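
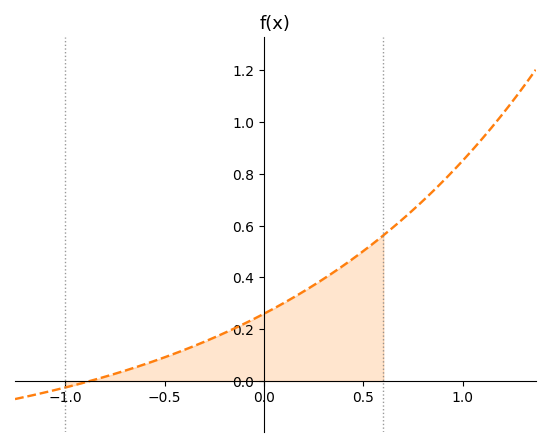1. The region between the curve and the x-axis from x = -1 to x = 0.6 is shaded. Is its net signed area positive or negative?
positive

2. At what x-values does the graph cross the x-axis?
-0.9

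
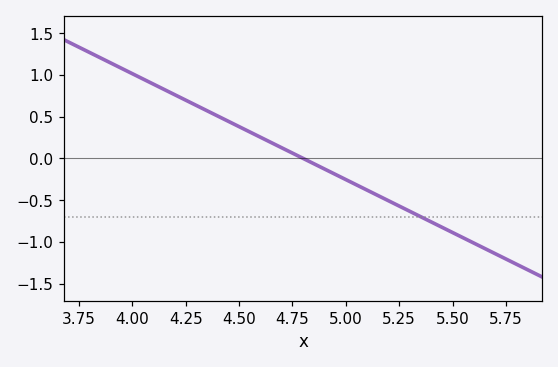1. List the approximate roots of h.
4.8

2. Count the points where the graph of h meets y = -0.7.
1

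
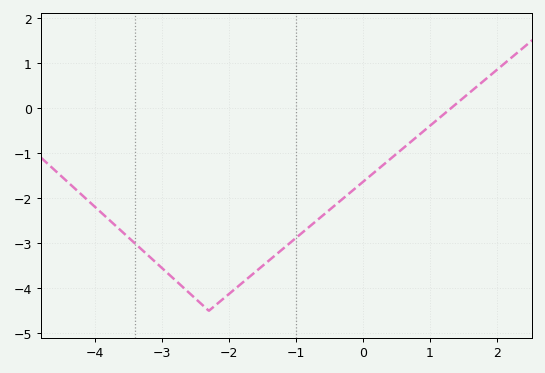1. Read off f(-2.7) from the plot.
-4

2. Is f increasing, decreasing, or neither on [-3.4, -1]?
neither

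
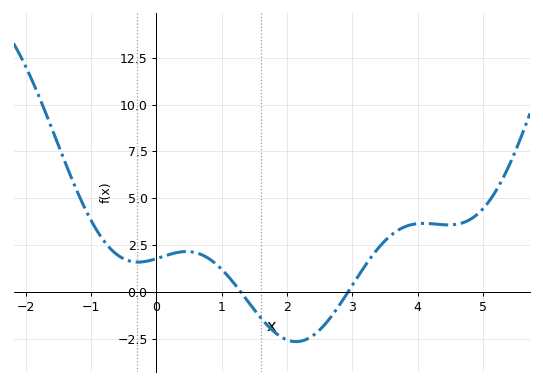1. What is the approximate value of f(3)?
0.354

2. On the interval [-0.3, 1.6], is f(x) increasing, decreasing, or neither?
neither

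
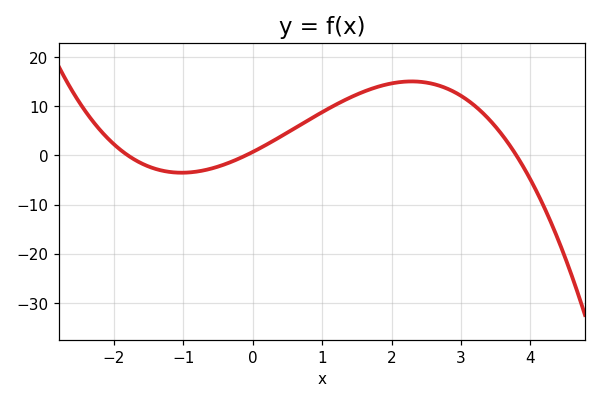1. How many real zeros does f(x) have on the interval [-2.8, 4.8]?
3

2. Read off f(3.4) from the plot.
7.43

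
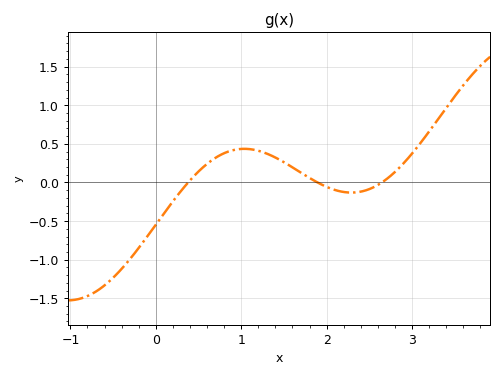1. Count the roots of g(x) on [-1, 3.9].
3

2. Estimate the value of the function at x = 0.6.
0.25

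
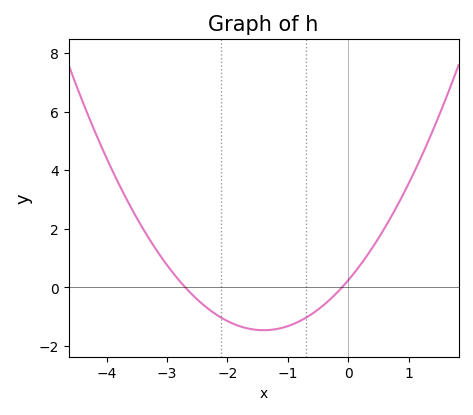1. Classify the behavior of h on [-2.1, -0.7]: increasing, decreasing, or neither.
neither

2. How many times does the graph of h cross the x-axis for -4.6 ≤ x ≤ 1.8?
2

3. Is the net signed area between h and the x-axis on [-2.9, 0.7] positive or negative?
negative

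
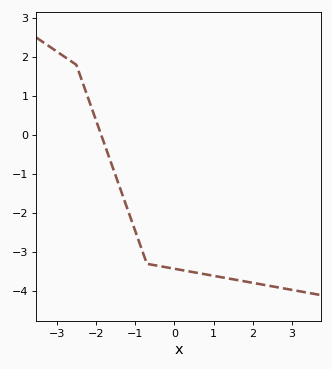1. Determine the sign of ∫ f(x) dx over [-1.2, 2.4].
negative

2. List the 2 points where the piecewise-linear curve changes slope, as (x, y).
(-2.5, 1.8); (-0.7, -3.3)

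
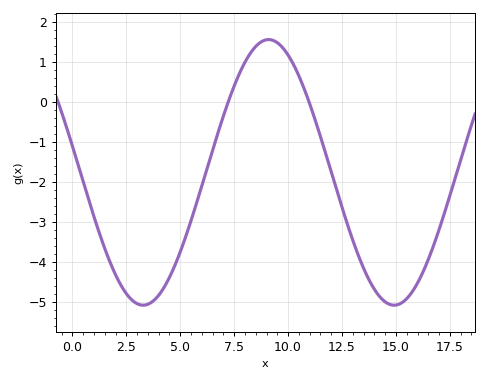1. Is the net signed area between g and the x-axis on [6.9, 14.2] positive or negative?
negative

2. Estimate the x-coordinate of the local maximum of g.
9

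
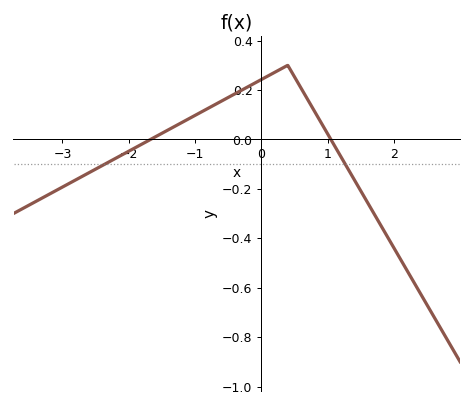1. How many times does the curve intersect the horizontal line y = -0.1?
2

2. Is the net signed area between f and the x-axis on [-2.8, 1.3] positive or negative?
positive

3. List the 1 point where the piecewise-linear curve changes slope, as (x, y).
(0.4, 0.3)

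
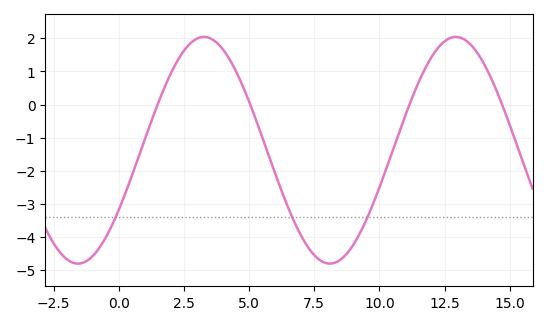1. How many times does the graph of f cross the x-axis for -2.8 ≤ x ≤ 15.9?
4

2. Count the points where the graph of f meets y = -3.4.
3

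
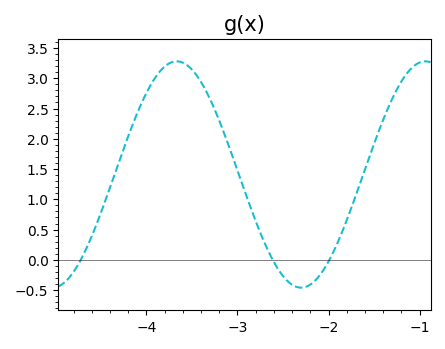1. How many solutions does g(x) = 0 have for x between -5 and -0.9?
3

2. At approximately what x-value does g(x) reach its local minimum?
-2.3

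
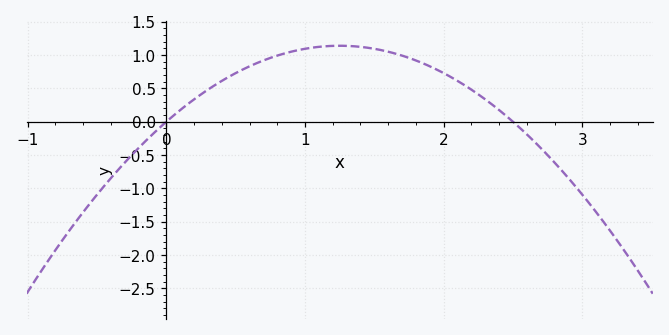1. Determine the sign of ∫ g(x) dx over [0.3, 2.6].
positive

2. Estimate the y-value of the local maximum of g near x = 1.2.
1.14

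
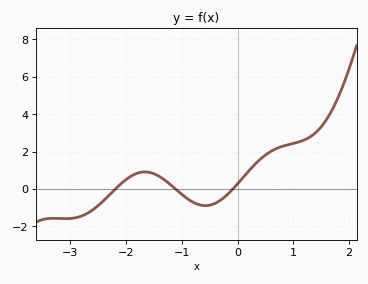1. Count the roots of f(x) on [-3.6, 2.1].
3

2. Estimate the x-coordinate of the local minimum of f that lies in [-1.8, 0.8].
-0.6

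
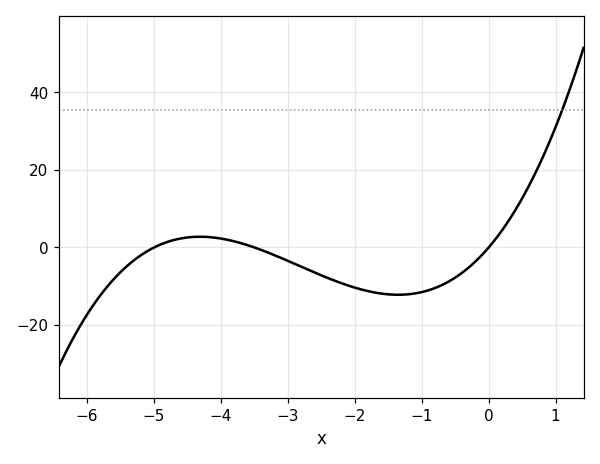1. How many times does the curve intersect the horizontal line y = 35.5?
1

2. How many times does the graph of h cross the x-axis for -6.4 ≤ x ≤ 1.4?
3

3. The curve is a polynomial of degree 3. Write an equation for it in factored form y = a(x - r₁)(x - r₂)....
y = 1.15(x + 5)(x + 3.5)(x - 0)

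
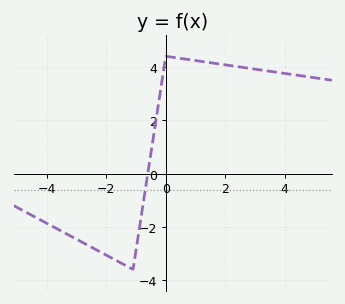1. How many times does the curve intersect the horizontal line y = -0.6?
1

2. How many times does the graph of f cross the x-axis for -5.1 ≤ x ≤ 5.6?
1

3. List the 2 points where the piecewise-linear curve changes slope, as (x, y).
(-1.1, -3.6); (0, 4.4)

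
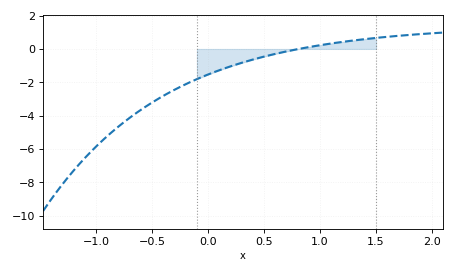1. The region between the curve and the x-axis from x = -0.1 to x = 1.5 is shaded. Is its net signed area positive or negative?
negative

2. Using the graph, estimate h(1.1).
0.33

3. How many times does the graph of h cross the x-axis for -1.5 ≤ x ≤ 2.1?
1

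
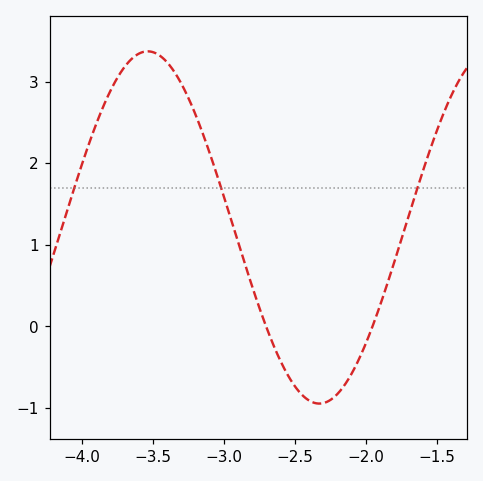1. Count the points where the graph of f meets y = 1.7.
3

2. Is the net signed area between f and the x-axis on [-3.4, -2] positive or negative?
positive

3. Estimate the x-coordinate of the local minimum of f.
-2.33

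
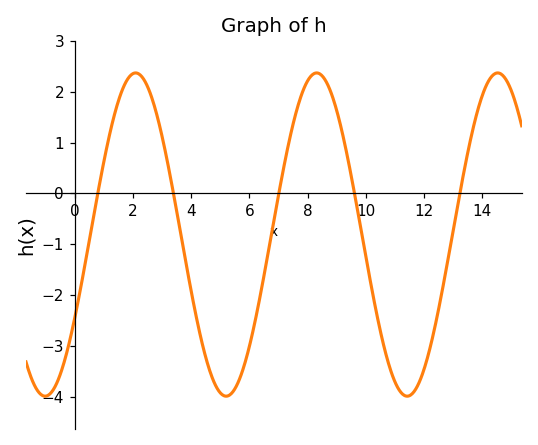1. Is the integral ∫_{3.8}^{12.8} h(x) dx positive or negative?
negative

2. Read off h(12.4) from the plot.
-2.56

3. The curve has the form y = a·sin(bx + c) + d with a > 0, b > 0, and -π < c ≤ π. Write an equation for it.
y = 3.18sin(1.01x - 0.54) - 0.81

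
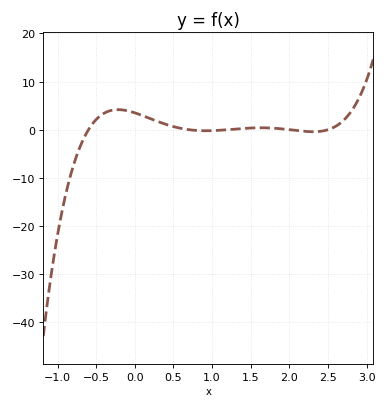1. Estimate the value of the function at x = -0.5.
2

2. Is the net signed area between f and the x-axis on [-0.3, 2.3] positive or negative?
positive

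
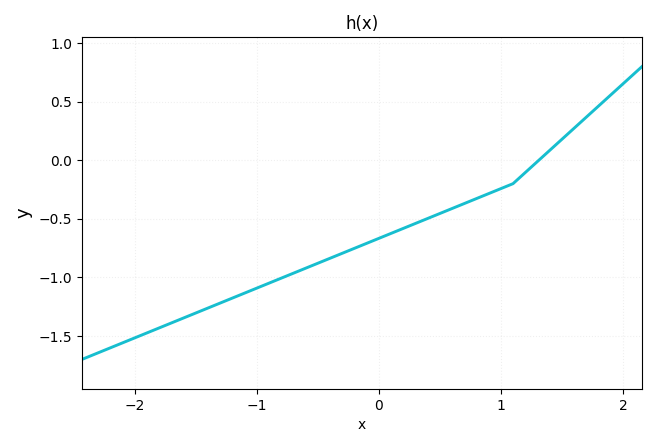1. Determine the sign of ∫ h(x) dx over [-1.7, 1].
negative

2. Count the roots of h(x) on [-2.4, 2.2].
1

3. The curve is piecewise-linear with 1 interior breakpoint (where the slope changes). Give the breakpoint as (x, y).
(1.1, -0.2)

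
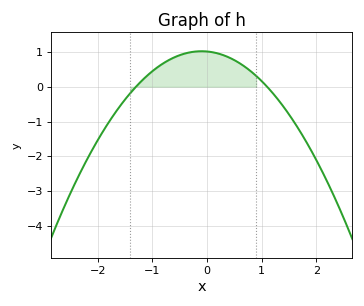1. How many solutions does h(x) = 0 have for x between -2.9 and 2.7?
2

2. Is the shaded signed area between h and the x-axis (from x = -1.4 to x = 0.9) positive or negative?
positive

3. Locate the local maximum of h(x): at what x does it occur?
-0.1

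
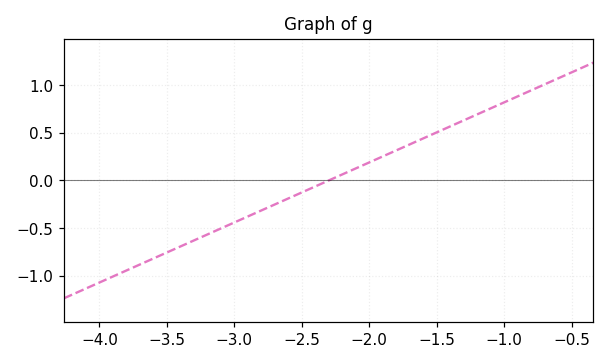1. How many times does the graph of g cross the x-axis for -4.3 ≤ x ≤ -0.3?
1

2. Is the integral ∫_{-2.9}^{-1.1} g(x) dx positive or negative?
positive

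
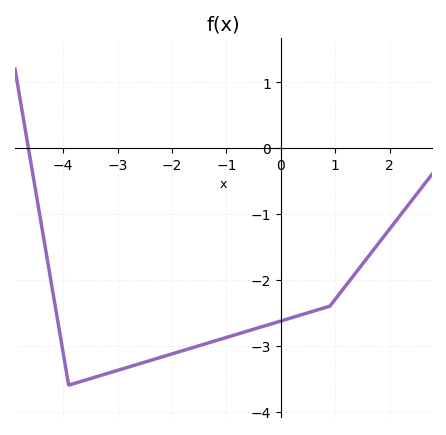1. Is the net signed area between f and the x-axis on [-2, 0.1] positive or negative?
negative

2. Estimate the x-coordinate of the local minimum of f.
-3.9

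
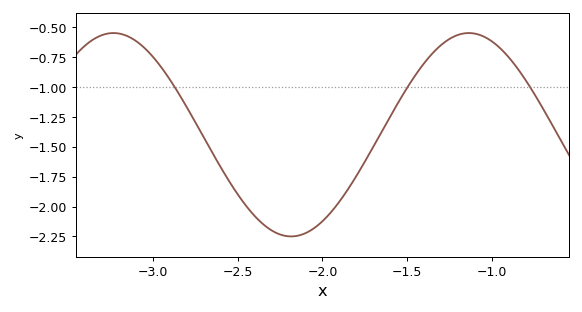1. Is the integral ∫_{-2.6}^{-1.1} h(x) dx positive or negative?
negative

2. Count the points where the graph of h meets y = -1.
3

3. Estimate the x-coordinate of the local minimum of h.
-2.2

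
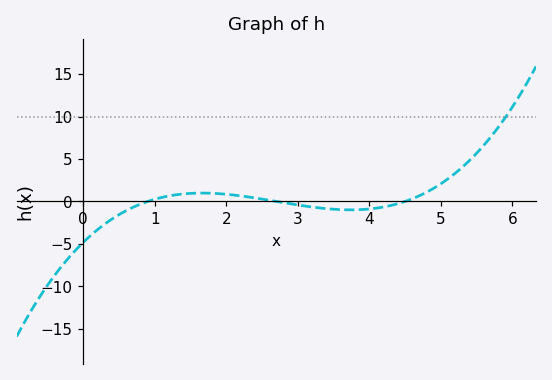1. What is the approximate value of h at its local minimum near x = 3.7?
-1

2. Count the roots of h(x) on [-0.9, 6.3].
3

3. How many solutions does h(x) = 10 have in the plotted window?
1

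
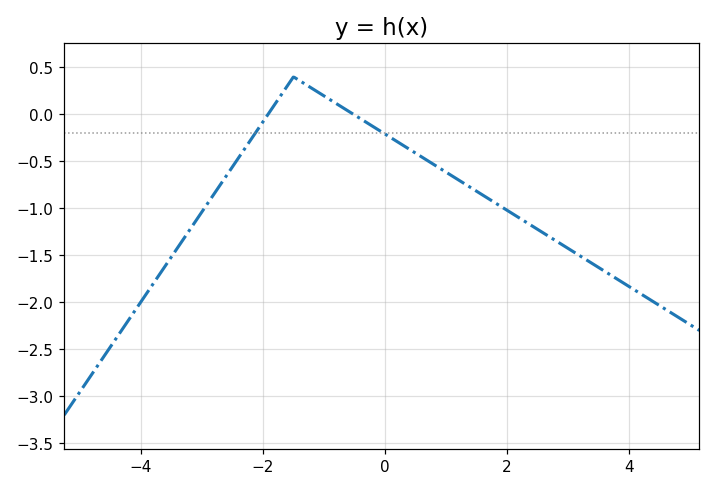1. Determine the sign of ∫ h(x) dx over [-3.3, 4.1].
negative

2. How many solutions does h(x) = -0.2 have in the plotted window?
2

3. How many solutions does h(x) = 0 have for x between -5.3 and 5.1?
2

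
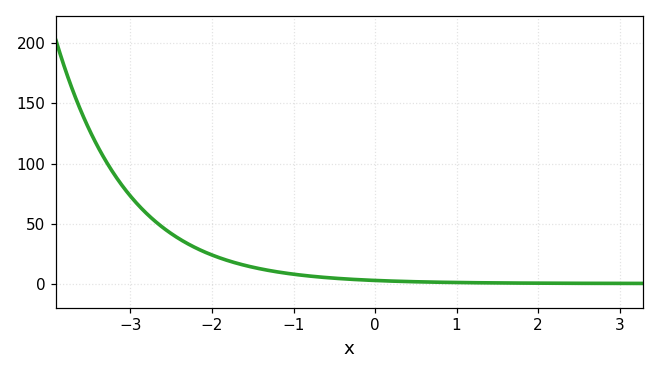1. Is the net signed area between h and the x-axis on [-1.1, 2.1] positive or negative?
positive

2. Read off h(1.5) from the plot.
0.81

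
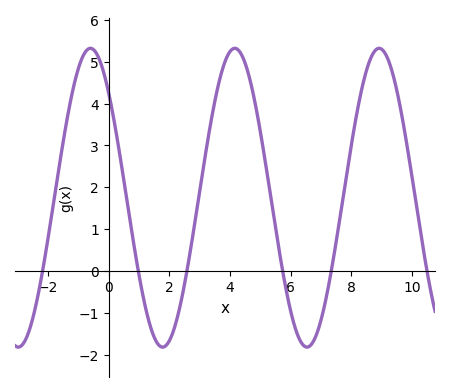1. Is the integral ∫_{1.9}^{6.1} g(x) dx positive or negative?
positive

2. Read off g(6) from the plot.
-1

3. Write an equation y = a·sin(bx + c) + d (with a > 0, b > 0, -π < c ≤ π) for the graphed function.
y = 3.57sin(1.3x + 2.4) + 1.75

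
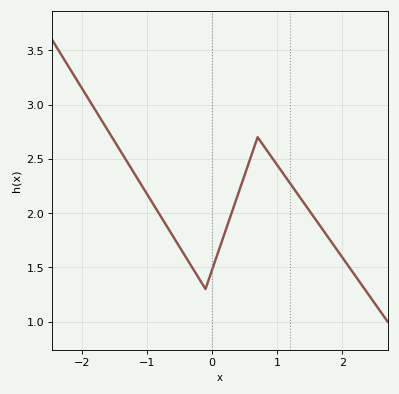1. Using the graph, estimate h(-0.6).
1.79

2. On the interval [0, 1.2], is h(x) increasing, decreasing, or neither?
neither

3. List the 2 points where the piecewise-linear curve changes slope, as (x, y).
(-0.1, 1.3); (0.7, 2.7)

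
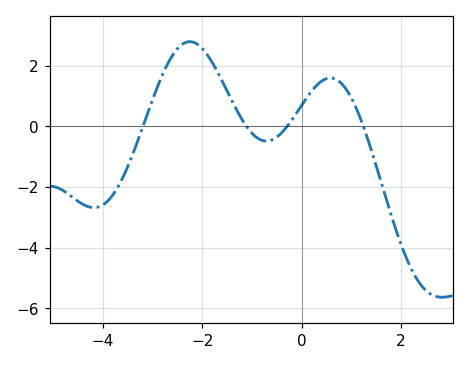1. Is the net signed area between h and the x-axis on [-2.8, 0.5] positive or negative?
positive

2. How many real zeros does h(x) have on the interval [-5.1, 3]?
4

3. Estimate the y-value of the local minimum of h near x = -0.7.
-0.486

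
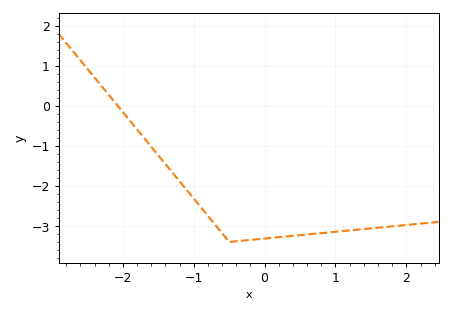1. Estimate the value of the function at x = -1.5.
-1.24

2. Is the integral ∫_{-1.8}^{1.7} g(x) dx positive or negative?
negative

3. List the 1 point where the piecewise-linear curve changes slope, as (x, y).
(-0.5, -3.4)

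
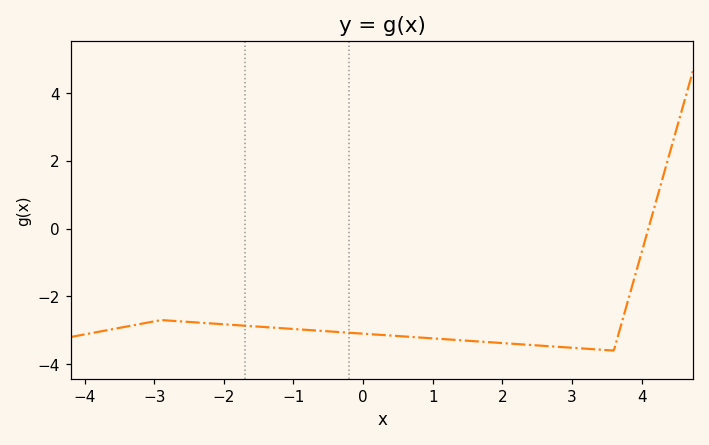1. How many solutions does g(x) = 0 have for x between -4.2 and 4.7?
1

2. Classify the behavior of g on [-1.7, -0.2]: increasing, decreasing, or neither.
decreasing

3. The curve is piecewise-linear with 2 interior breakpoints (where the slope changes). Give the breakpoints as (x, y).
(-2.9, -2.7); (3.6, -3.6)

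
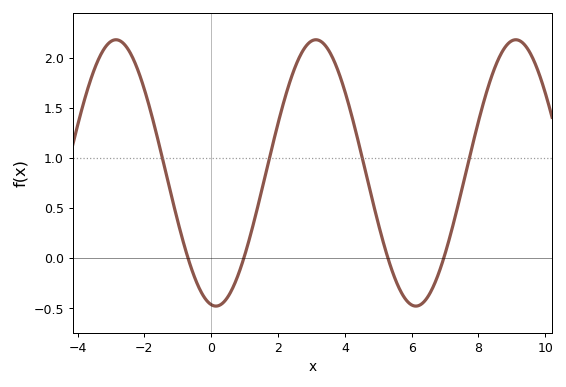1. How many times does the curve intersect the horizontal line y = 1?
4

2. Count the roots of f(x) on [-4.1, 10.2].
4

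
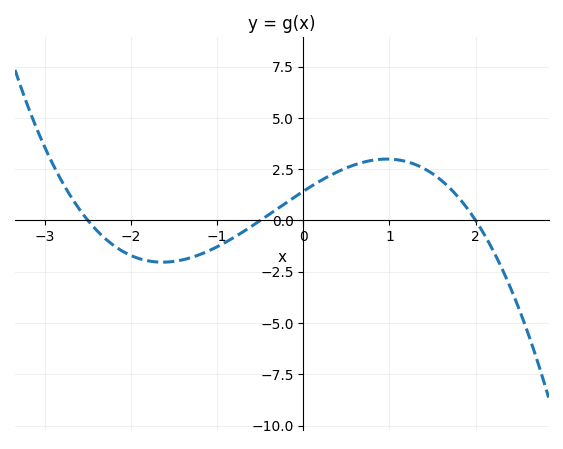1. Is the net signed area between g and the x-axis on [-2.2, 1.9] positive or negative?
positive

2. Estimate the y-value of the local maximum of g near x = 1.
3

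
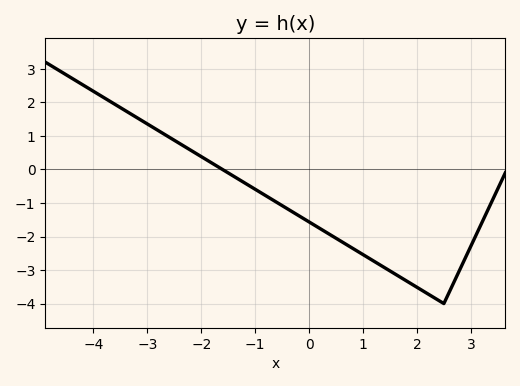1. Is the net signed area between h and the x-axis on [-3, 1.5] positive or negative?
negative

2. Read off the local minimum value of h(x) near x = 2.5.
-4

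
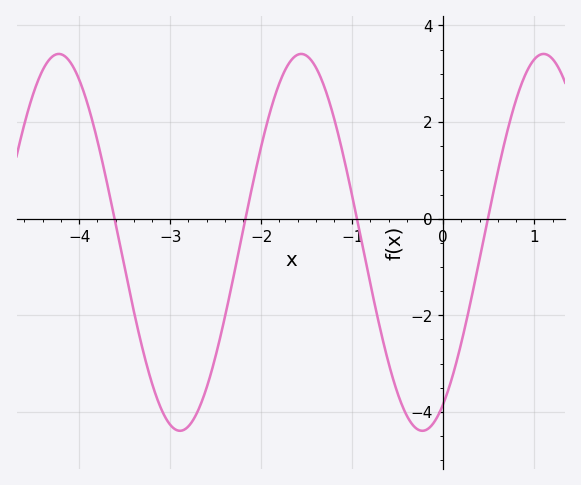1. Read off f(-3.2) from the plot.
-3.4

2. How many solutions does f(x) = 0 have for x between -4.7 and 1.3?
4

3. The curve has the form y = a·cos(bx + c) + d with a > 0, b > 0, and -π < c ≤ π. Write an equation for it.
y = 3.9cos(2.36x - 2.6) - 0.49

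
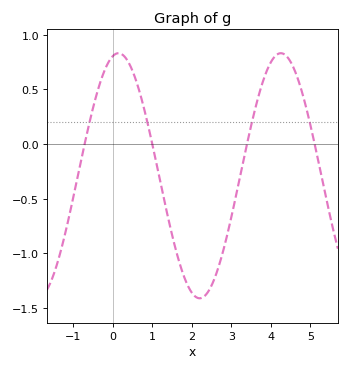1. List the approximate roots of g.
-0.712, 0.999, 3.39, 5.11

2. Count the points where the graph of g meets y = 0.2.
4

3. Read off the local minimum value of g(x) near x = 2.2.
-1.41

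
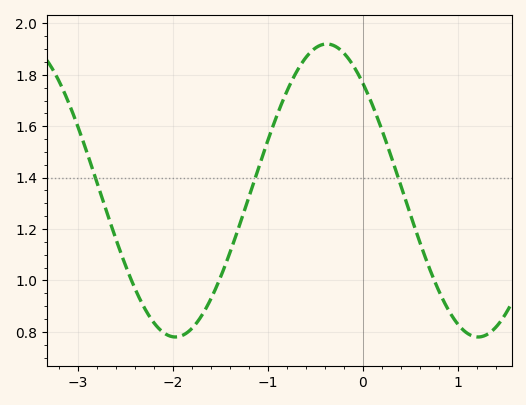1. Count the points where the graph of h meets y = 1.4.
3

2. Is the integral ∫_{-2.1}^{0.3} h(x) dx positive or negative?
positive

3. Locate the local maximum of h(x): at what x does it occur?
-0.382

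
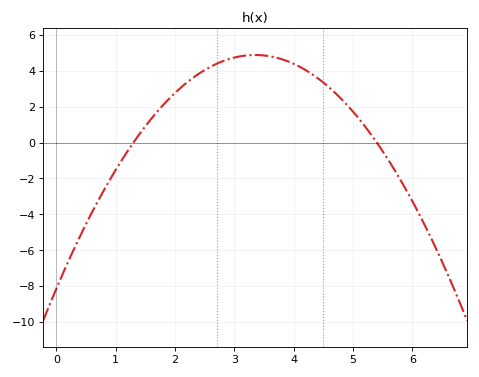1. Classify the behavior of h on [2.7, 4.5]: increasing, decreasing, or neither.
neither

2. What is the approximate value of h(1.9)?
2.4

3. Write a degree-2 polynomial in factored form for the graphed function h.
y = -1.16(x - 1.3)(x - 5.4)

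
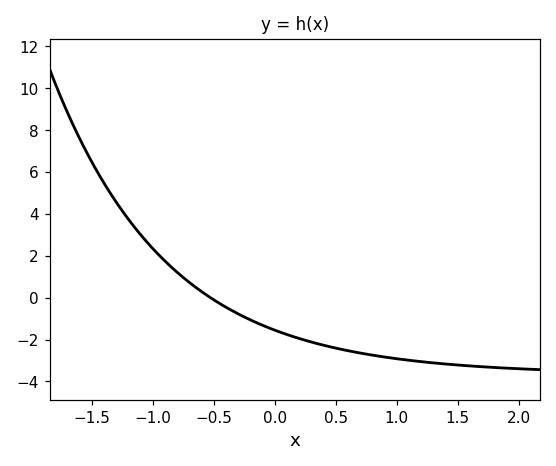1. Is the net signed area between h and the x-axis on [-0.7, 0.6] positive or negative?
negative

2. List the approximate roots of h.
-0.526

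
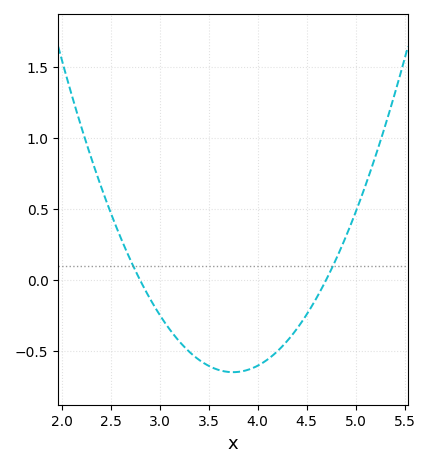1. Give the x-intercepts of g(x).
2.8, 4.7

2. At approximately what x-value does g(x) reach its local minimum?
3.75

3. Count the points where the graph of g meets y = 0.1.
2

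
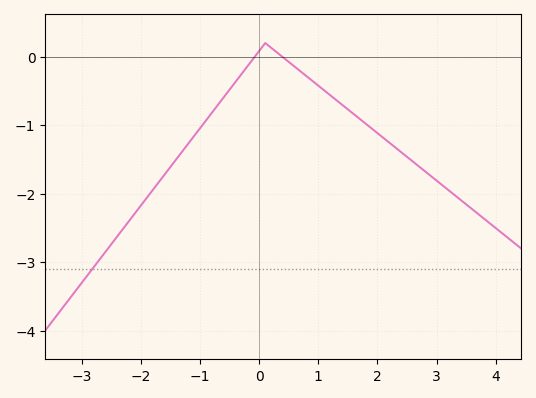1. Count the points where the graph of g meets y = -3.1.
1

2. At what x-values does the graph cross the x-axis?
0, 0.4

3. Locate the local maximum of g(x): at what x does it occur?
0.2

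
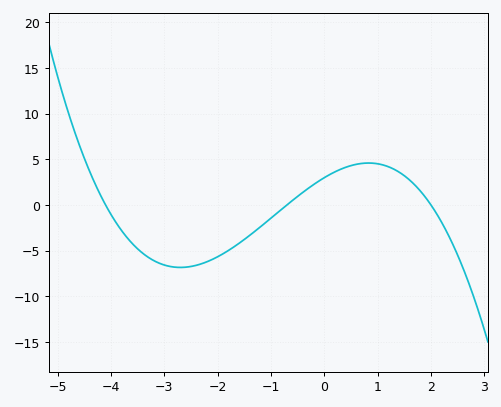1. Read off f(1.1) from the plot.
4.38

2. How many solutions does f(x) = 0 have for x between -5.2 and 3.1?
3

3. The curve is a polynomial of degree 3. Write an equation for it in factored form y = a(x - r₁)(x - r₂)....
y = -0.52(x + 4.1)(x + 0.7)(x - 2)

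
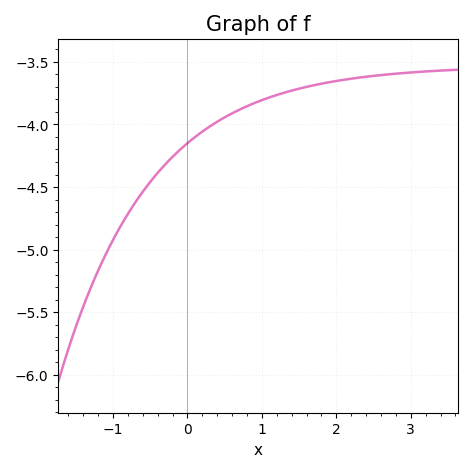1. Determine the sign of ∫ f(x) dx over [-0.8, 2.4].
negative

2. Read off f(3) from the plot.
-3.6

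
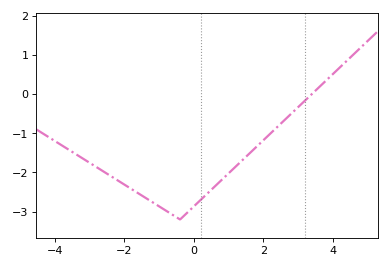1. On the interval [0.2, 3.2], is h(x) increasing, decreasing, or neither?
increasing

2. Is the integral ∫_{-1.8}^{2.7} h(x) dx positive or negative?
negative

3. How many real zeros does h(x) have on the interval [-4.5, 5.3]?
1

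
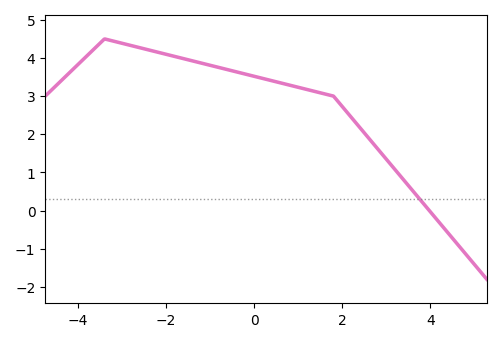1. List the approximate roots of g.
4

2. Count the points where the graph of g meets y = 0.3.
1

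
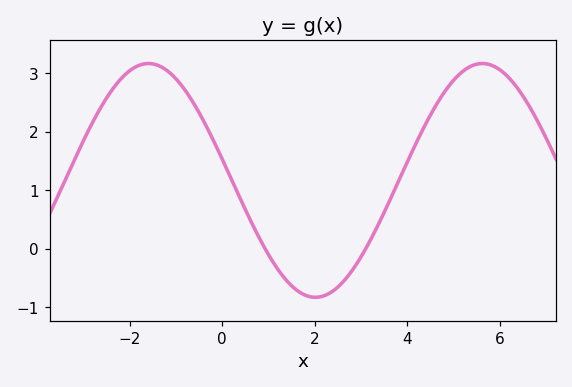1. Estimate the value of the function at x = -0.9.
2.81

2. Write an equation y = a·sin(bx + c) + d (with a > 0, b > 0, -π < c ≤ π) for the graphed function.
y = 2sin(0.87x + 2.96) + 1.17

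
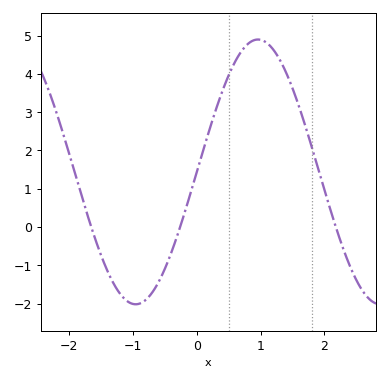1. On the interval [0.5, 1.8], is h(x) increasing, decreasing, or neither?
neither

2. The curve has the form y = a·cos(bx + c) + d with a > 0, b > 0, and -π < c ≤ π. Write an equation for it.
y = 3.46cos(1.6x - 1.6) + 1.44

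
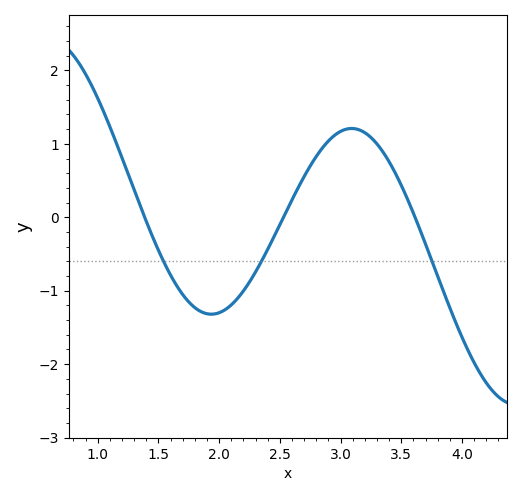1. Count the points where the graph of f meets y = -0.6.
3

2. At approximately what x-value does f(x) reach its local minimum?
1.94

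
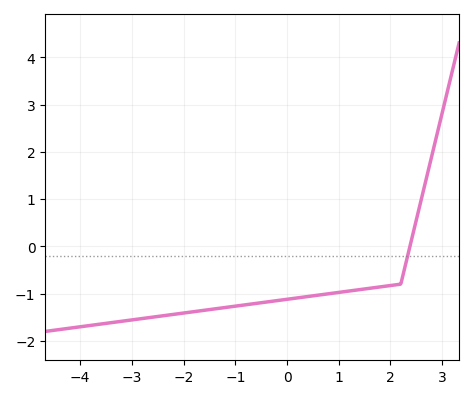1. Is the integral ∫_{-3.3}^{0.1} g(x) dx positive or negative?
negative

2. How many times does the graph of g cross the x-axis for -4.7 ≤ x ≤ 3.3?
1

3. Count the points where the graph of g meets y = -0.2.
1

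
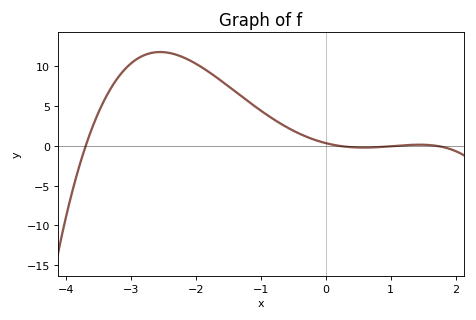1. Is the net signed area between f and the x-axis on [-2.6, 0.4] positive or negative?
positive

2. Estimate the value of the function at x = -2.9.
11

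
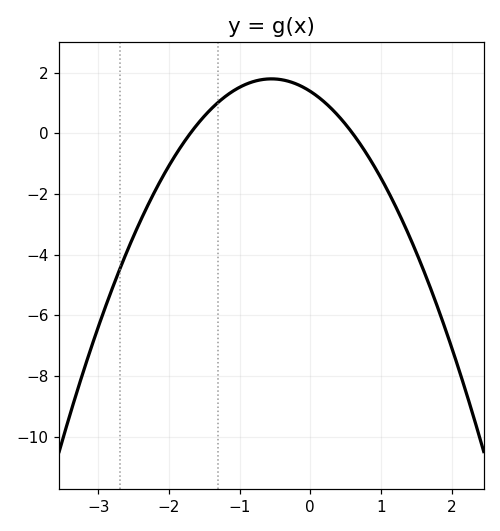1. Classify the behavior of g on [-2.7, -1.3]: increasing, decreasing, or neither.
increasing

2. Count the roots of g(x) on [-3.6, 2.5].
2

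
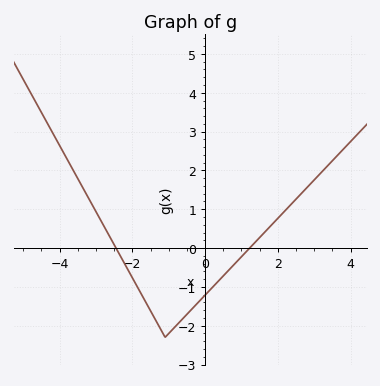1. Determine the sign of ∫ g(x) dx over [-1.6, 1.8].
negative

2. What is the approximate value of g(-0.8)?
-2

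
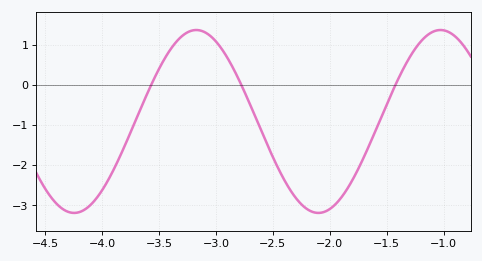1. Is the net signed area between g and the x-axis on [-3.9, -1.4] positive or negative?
negative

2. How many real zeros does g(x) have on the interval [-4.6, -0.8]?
3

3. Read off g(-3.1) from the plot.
1.3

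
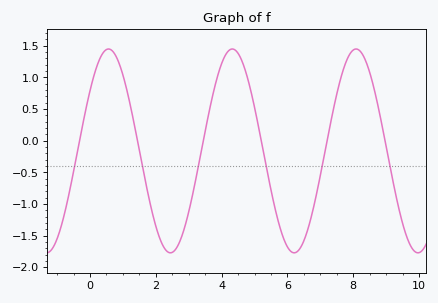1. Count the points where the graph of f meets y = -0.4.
6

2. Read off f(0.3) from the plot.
1.3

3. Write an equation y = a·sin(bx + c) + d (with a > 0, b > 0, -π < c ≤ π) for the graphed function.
y = 1.61sin(1.7x + 0.63) - 0.16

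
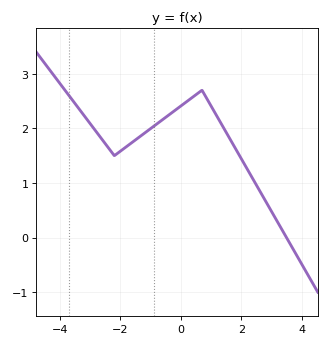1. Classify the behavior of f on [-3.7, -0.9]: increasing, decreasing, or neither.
neither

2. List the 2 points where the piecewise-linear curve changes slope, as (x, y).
(-2.2, 1.5); (0.7, 2.7)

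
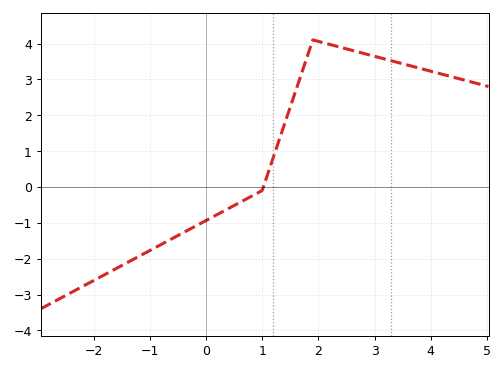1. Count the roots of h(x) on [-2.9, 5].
1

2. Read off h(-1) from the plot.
-1.77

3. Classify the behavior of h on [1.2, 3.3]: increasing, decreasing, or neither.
neither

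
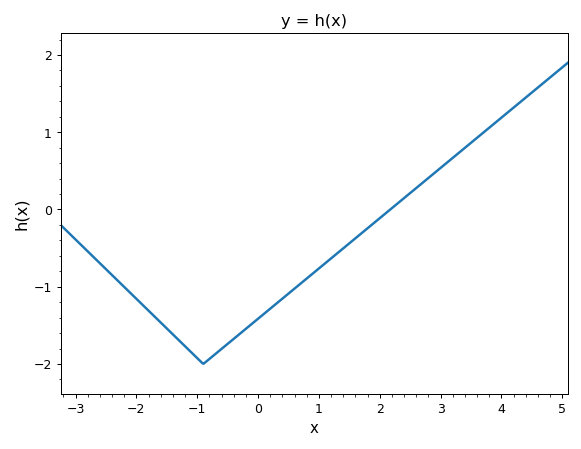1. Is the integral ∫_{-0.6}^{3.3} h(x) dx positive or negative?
negative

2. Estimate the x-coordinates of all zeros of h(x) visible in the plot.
2.17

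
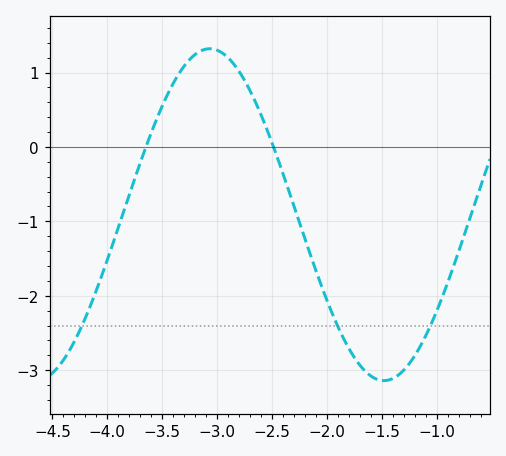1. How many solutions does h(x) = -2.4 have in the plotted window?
3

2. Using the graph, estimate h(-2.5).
0.057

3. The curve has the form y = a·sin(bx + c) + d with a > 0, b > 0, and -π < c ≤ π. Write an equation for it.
y = 2.23sin(1.98x + 1.36) - 0.91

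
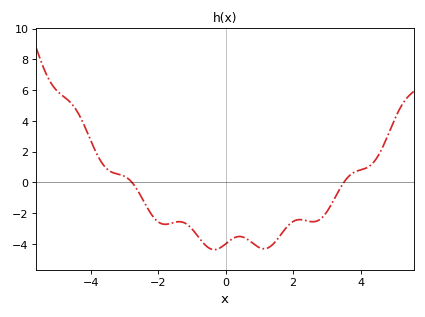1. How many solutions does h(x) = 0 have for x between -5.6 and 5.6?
2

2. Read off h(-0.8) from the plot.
-3.6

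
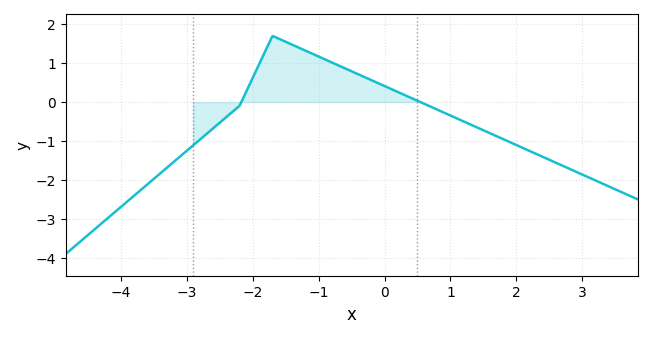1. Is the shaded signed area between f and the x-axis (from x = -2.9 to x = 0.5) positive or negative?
positive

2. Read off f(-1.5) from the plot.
1.55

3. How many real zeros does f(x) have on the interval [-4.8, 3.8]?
2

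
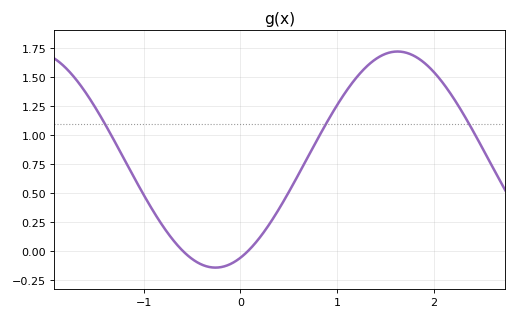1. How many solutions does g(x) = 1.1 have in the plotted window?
3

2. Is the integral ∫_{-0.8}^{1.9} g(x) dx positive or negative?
positive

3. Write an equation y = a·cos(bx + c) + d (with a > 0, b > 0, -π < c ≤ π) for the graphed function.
y = 0.93cos(1.67x - 2.71) + 0.79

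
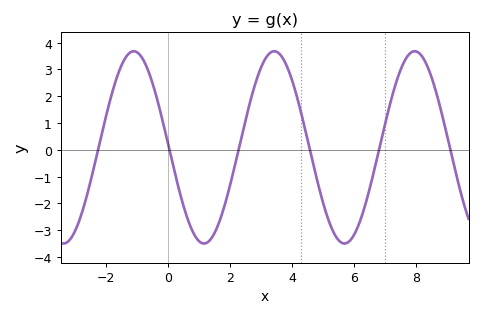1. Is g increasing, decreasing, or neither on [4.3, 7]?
neither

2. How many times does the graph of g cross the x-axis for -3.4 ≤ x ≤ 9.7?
6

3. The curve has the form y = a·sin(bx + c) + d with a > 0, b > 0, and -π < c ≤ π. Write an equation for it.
y = 3.59sin(1.4x + 3.1) + 0.09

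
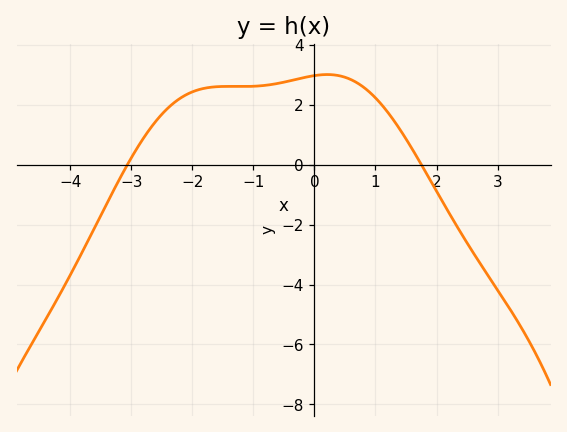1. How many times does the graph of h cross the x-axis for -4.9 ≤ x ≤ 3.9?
2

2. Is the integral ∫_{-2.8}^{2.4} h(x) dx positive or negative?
positive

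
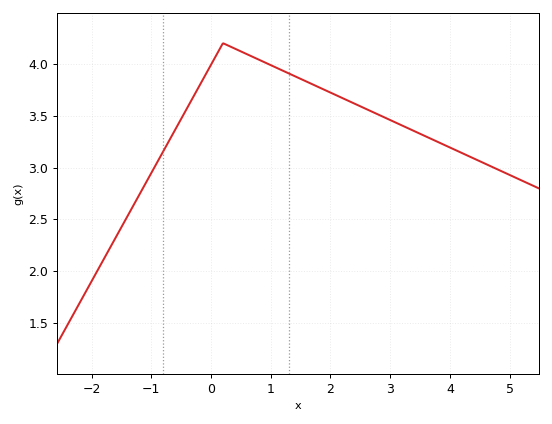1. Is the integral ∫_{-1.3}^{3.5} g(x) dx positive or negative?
positive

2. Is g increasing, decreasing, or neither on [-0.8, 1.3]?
neither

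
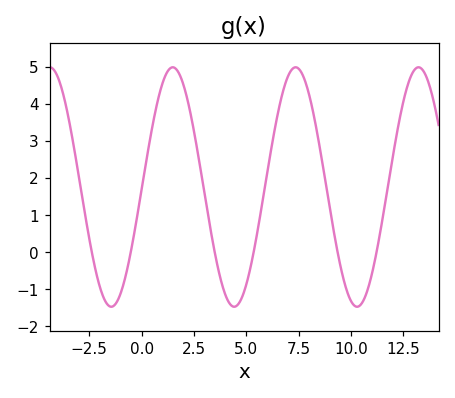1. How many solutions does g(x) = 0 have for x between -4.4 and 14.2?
6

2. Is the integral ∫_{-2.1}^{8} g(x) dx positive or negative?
positive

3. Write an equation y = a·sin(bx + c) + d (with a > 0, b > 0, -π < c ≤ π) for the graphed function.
y = 3.23sin(1.07x - 0.02) + 1.76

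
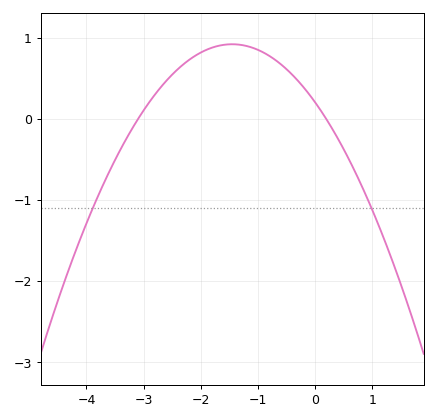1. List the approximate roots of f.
-3.1, 0.2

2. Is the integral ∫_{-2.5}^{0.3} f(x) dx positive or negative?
positive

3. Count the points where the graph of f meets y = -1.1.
2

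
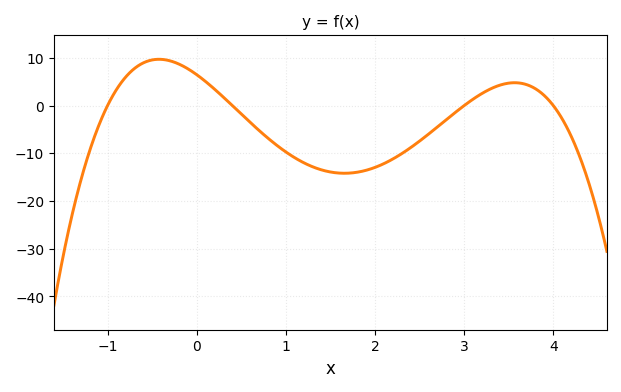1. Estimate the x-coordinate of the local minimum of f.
1.66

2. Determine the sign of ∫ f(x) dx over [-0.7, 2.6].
negative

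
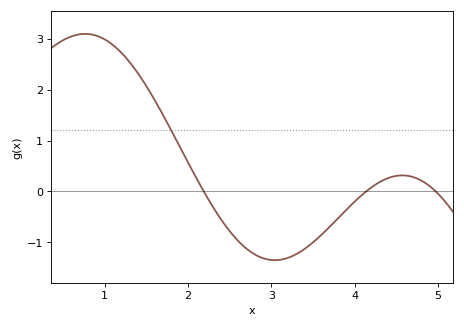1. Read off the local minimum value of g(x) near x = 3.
-1.3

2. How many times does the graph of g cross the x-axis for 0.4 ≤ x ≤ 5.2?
3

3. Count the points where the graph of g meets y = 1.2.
1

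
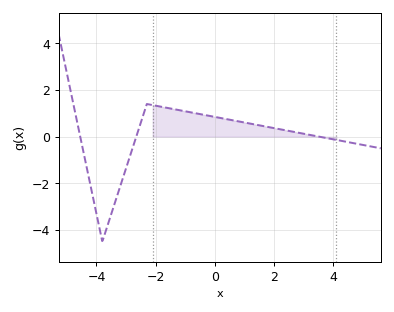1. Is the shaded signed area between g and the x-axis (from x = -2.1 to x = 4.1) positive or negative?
positive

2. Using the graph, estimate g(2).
0.366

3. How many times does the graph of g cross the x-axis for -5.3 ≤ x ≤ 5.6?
3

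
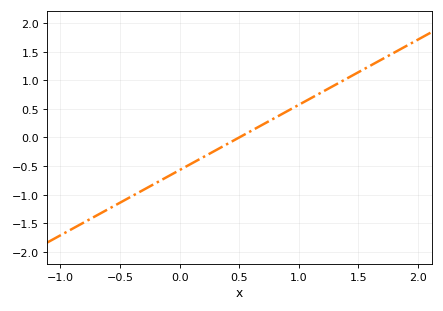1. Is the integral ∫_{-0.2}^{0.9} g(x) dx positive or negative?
negative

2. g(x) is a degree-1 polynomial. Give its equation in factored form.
y = 1.14(x - 0.5)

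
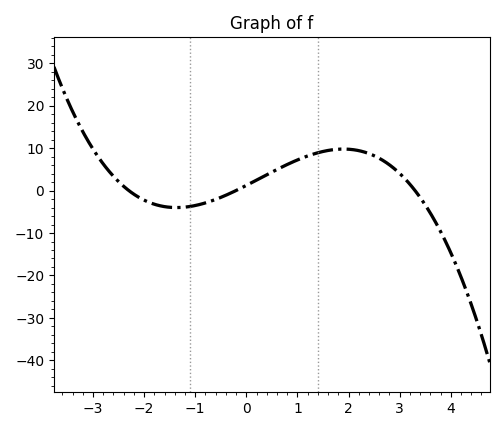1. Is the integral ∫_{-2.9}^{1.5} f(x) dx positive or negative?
positive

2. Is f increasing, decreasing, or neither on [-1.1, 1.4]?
increasing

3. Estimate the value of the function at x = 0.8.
6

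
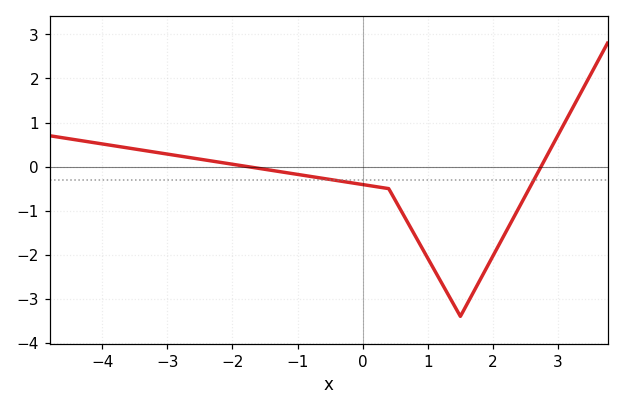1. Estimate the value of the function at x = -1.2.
-0.1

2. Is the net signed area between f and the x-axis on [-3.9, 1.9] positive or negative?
negative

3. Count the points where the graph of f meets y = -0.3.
2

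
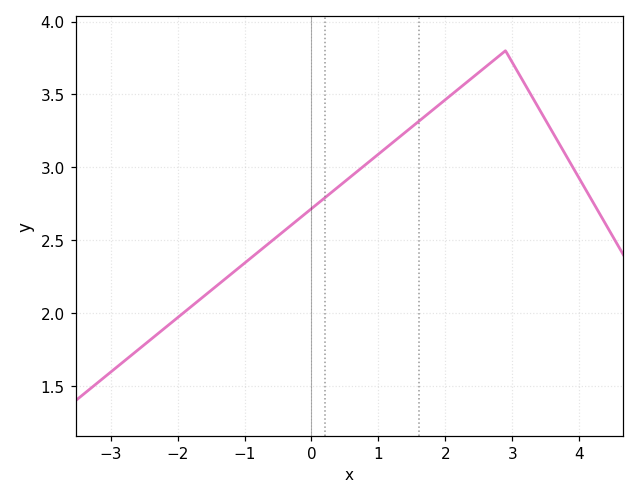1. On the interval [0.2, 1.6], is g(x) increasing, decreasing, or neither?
increasing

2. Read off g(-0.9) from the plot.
2.38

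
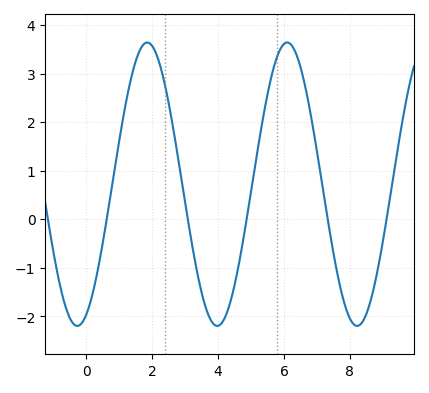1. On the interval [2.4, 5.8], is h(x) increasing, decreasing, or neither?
neither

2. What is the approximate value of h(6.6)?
2.87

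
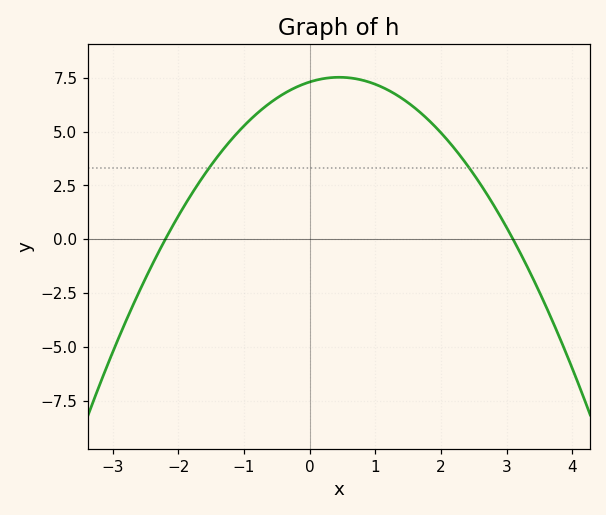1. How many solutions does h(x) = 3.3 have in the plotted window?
2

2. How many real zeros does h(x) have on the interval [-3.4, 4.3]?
2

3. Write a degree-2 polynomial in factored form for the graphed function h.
y = -1.07(x + 2.2)(x - 3.1)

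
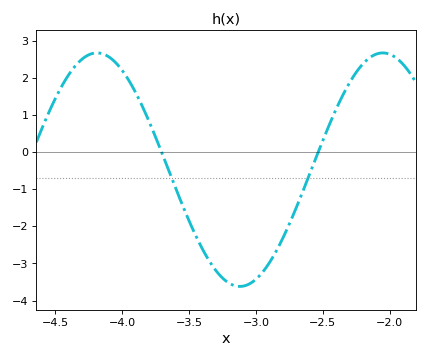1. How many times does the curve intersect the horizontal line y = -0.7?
2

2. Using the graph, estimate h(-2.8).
-2.32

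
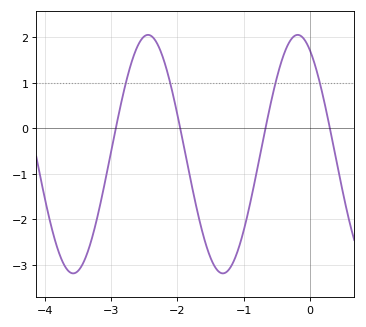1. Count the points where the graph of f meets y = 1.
4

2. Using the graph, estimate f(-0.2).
2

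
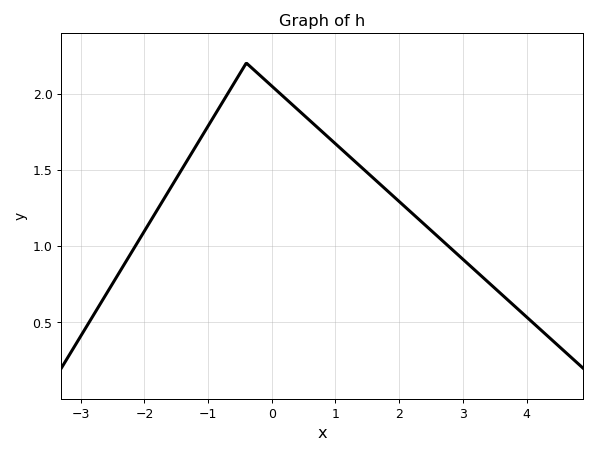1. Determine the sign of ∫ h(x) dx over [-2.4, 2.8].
positive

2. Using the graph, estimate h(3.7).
0.649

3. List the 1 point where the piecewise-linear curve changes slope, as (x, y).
(-0.4, 2.2)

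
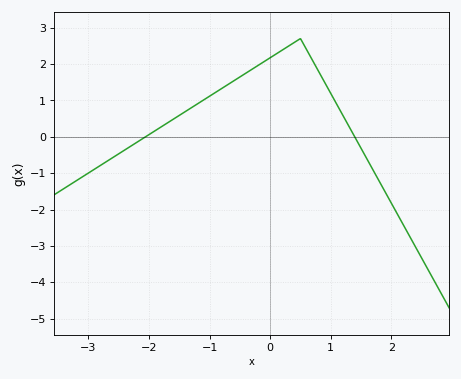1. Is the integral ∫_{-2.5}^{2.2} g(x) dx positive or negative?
positive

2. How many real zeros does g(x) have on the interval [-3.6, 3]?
2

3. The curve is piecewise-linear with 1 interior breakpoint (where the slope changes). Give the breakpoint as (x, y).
(0.5, 2.7)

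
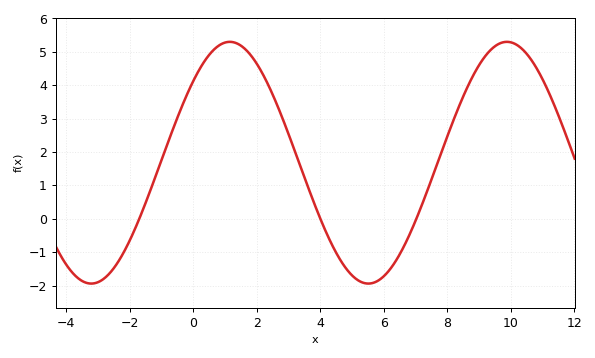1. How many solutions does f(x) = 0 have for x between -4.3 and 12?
3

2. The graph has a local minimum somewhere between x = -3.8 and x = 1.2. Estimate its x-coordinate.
-3.21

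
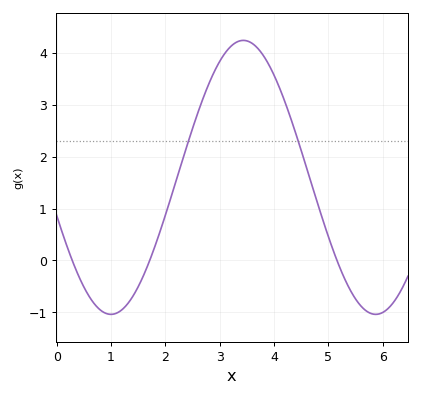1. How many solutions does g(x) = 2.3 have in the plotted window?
2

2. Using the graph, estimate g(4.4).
2.4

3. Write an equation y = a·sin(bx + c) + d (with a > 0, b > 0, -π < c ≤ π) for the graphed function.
y = 2.64sin(1.3x - 2.9) + 1.6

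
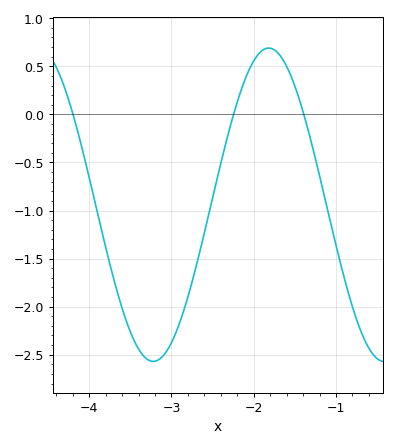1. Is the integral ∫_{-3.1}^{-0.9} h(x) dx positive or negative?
negative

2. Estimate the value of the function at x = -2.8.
-1.9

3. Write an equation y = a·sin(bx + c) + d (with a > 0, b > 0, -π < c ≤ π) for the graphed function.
y = 1.63sin(2.2x - 0.64) - 0.94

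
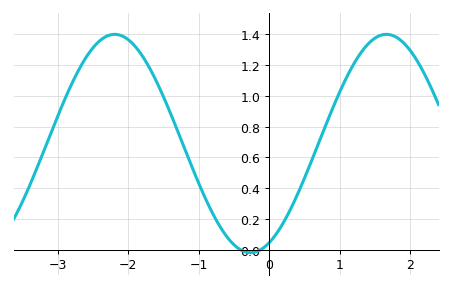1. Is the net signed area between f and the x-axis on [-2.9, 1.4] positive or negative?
positive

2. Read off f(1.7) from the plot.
1.4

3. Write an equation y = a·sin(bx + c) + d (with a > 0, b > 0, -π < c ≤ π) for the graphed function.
y = 0.71sin(1.6x - 1.1) + 0.69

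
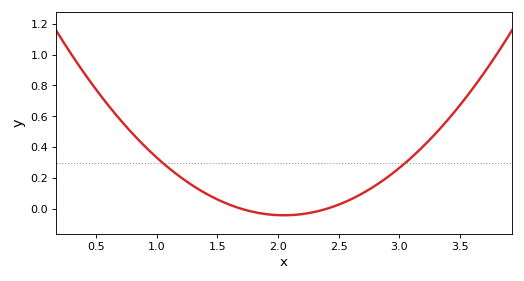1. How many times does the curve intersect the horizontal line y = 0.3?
2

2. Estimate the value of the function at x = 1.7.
0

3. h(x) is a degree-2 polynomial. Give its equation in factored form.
y = 0.34(x - 1.7)(x - 2.4)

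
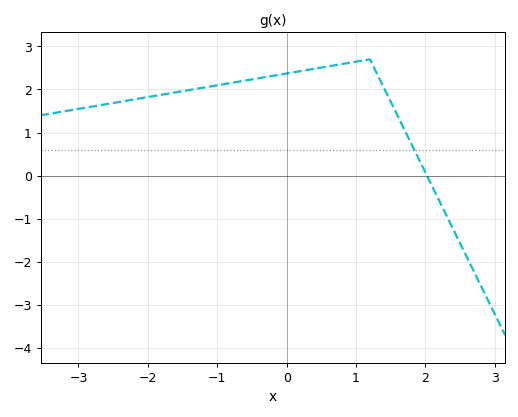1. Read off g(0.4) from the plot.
2.5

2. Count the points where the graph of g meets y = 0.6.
1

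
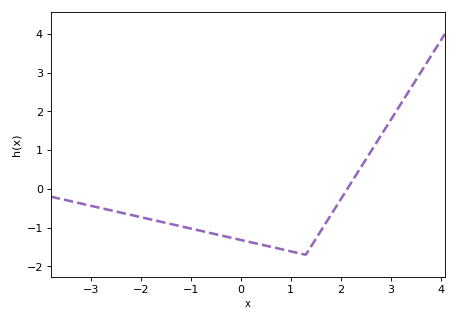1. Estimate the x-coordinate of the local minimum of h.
1.4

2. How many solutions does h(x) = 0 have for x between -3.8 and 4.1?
1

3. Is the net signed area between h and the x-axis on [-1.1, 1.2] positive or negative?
negative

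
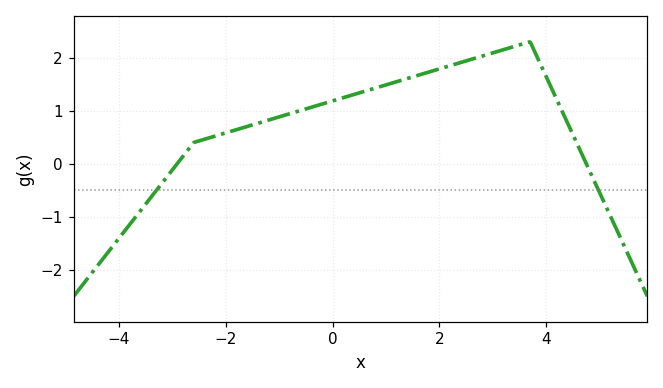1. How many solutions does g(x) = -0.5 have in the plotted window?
2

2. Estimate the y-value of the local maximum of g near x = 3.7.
2.3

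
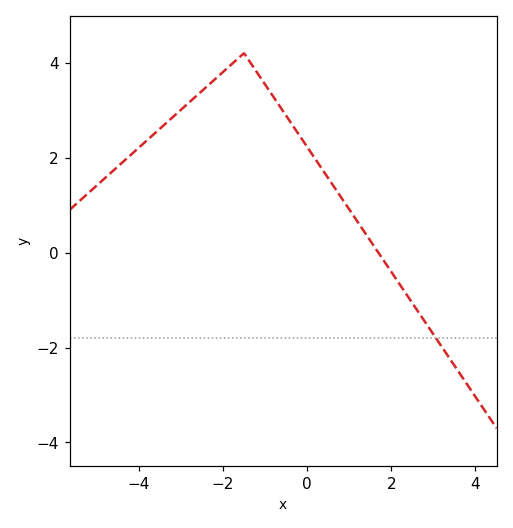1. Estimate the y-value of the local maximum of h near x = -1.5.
4.2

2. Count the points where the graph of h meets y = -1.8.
1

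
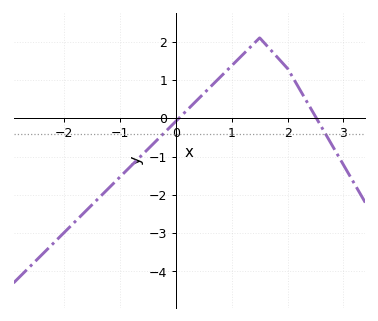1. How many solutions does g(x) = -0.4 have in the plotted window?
2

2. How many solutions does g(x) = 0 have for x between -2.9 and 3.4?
2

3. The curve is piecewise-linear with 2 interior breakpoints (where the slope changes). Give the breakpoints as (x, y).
(1.5, 2.1); (2, 1.3)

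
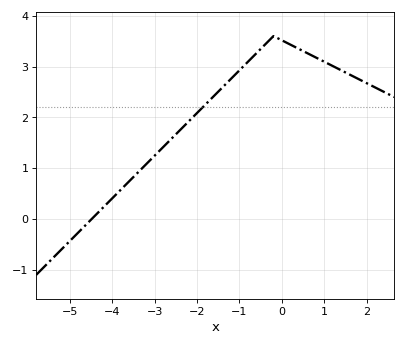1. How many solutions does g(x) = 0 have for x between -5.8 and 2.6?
1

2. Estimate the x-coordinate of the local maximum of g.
-0.199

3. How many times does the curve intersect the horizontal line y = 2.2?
1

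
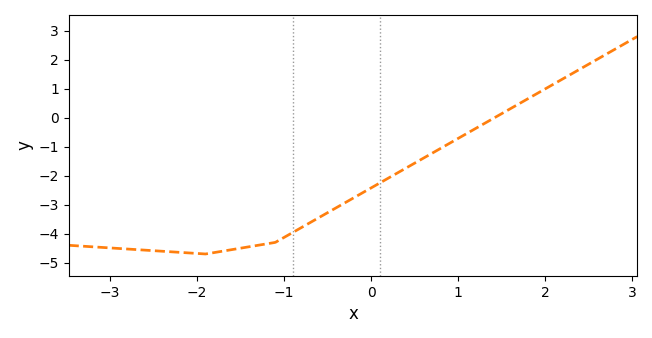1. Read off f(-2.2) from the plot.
-4.64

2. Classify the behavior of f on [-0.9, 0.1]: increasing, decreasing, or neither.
increasing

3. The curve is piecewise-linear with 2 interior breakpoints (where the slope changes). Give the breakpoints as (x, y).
(-1.9, -4.7); (-1.1, -4.3)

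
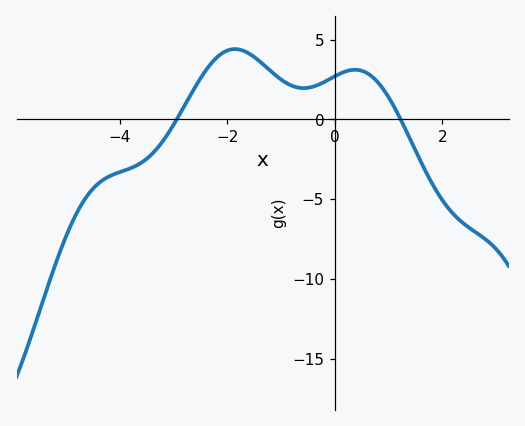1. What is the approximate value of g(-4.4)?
-4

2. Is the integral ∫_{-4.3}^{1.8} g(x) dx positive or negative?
positive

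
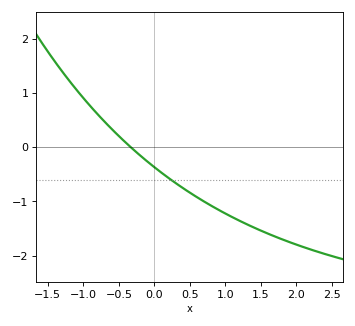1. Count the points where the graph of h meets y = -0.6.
1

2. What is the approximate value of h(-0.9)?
0.8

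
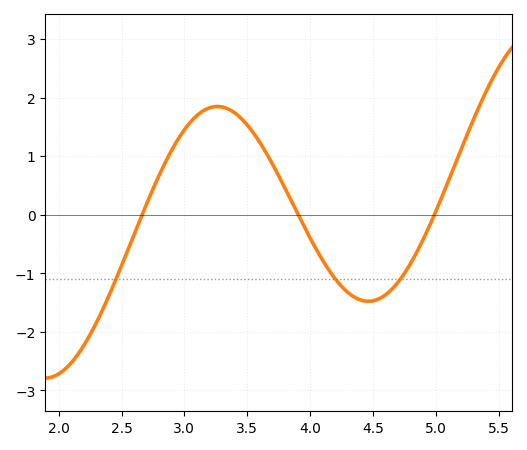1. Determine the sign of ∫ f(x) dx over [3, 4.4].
positive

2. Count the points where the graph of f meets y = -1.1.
3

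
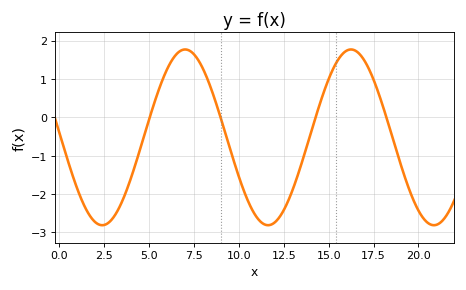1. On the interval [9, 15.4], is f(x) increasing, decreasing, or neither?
neither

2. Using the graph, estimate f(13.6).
-1.04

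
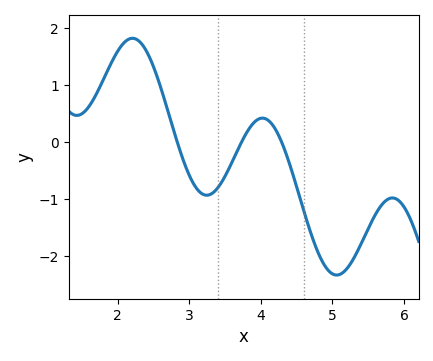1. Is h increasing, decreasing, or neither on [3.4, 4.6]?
neither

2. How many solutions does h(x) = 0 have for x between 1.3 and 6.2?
3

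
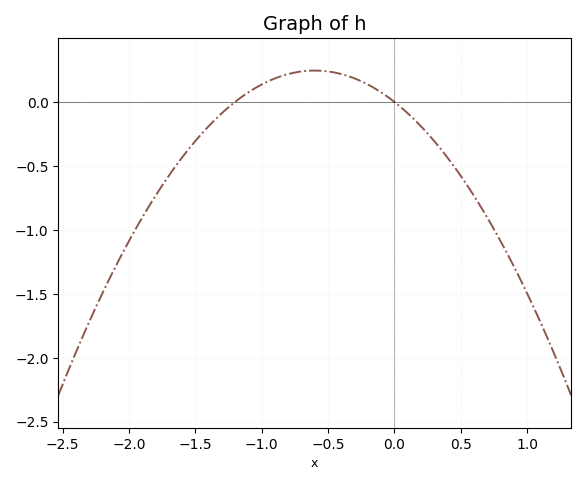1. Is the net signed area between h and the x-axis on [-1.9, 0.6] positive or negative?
negative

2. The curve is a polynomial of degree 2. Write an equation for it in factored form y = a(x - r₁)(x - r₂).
y = -0.68(x + 1.2)(x - 0)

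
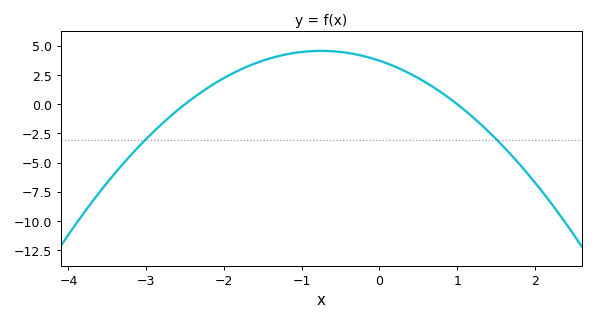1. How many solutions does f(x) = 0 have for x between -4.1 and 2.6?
2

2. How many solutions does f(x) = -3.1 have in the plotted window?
2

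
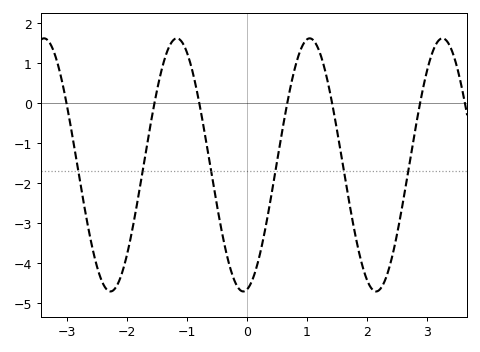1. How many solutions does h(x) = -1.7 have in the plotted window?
6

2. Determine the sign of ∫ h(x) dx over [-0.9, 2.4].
negative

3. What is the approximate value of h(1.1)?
1.6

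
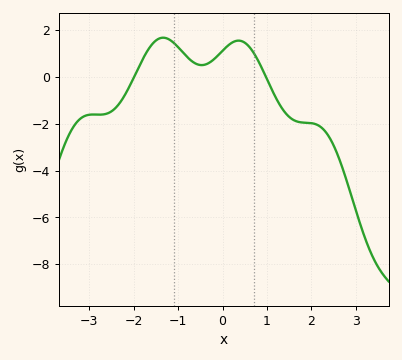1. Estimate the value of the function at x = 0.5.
1.46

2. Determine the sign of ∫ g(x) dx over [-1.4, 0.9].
positive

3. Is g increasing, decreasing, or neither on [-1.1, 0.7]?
neither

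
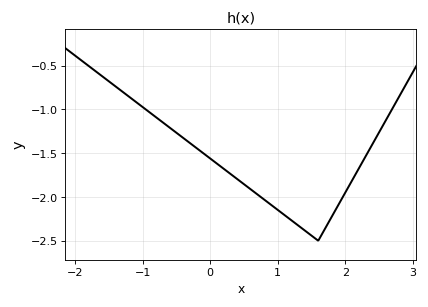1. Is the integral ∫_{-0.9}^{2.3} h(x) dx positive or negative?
negative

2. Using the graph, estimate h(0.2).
-1.68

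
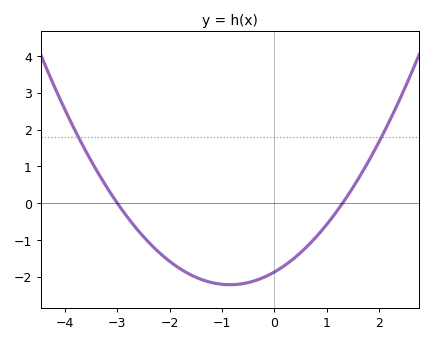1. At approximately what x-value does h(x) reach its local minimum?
-0.85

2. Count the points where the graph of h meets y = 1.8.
2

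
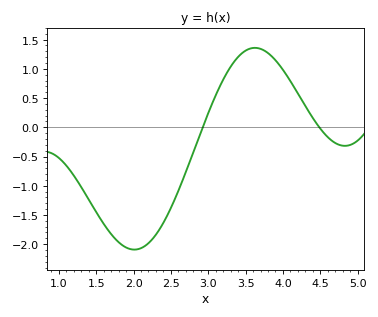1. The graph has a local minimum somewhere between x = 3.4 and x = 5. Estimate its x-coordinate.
4.83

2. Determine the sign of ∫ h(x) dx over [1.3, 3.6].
negative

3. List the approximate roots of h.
2.93, 4.49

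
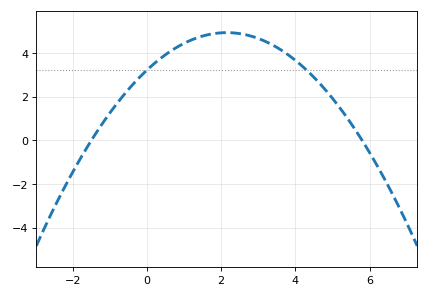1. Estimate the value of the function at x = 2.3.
4.92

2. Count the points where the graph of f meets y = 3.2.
2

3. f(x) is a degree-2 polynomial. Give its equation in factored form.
y = -0.37(x + 1.5)(x - 5.8)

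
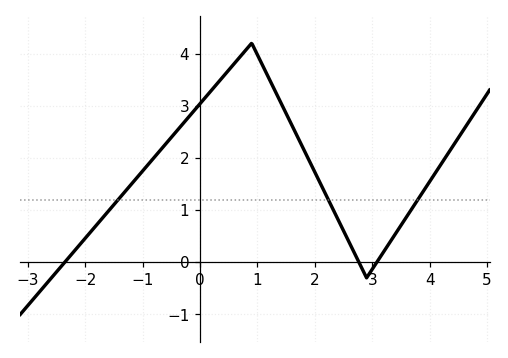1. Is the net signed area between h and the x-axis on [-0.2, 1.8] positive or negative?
positive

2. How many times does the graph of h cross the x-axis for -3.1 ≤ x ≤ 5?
3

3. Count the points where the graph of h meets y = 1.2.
3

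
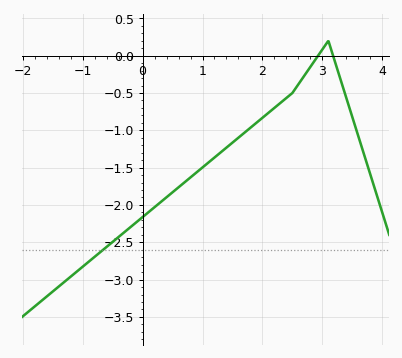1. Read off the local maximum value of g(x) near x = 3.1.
0.198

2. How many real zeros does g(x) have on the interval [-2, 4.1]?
2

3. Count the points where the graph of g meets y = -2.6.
1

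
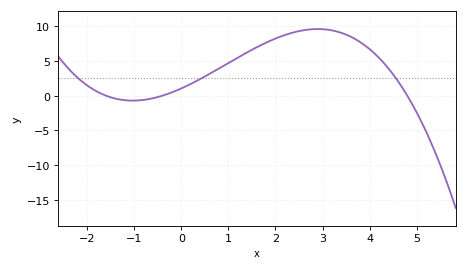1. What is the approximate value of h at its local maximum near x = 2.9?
9.5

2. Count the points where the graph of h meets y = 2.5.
3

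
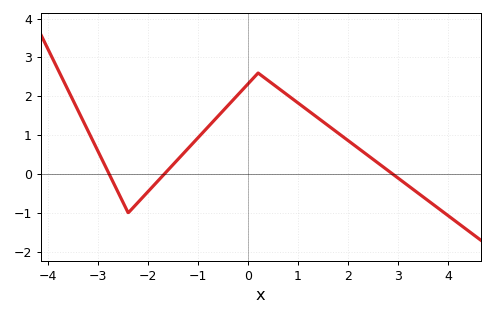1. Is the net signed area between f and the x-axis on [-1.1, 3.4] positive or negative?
positive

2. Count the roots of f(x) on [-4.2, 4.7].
3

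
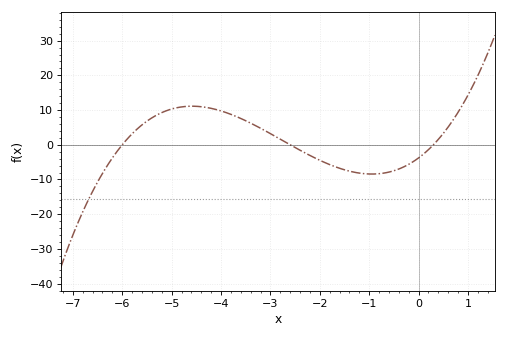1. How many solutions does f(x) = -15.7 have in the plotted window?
1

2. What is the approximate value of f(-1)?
-8.42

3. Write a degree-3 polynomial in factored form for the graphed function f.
y = 0.81(x + 6)(x + 2.6)(x - 0.3)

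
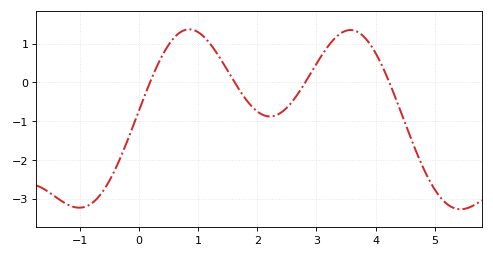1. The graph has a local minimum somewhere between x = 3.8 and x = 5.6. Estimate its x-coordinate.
5.44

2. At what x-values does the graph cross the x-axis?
0.185, 1.62, 2.81, 4.23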